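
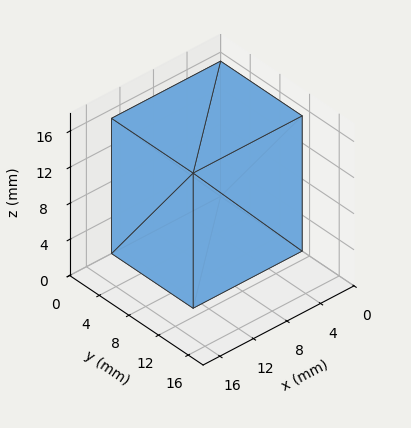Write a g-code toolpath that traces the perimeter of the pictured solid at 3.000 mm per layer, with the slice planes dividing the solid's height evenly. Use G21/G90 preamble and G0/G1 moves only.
Reading the render: the shape is a rectangular box, roughly 13 × 11 mm footprint and 15 mm tall (dimensions read to the nearest mm from the axis ticks). For the g-code, the solid's height is divided into equal slices at the stated Δz and each level perimeter traced with G1 moves after a G0 lift.

; perimeter-only toolpath
G21 ; units = mm
G90 ; absolute positioning
G28 ; home
; layer 1
G0 Z3.000
G0 X0.000 Y0.000
G1 X13.000 Y0.000
G1 X13.000 Y11.000
G1 X0.000 Y11.000
G1 X0.000 Y0.000
; layer 2
G0 Z6.000
G0 X0.000 Y0.000
G1 X13.000 Y0.000
G1 X13.000 Y11.000
G1 X0.000 Y11.000
G1 X0.000 Y0.000
; layer 3
G0 Z9.000
G0 X0.000 Y0.000
G1 X13.000 Y0.000
G1 X13.000 Y11.000
G1 X0.000 Y11.000
G1 X0.000 Y0.000
; layer 4
G0 Z12.000
G0 X0.000 Y0.000
G1 X13.000 Y0.000
G1 X13.000 Y11.000
G1 X0.000 Y11.000
G1 X0.000 Y0.000
; layer 5
G0 Z15.000
G0 X0.000 Y0.000
G1 X13.000 Y0.000
G1 X13.000 Y11.000
G1 X0.000 Y11.000
G1 X0.000 Y0.000
M2 ; end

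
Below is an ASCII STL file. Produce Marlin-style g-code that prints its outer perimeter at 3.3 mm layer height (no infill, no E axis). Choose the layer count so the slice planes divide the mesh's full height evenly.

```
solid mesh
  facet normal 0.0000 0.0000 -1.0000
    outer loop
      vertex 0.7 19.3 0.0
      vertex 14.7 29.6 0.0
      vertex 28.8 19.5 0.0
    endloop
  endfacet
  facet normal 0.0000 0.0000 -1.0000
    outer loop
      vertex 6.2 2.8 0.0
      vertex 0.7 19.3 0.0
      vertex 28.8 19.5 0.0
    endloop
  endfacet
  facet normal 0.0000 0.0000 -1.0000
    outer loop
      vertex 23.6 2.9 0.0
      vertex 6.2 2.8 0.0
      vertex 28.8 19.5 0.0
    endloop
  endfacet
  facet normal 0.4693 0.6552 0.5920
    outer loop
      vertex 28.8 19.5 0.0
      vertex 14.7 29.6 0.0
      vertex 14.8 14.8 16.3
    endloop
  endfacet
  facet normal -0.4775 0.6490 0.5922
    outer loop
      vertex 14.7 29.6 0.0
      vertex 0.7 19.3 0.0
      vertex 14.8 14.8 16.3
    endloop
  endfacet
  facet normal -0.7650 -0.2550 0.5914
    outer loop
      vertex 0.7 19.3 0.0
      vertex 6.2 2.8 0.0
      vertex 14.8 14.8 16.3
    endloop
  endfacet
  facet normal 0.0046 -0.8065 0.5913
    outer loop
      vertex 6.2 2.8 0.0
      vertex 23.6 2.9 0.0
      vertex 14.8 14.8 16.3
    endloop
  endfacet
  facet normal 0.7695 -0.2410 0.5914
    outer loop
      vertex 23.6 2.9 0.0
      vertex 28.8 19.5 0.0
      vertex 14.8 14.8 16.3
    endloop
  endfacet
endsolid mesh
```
; perimeter-only toolpath
G21 ; units = mm
G90 ; absolute positioning
G28 ; home
; layer 1
G0 Z3.3
G0 X26.0 Y18.6
G1 X14.7 Y26.6
G1 X3.5 Y18.4
G1 X7.9 Y5.2
G1 X21.8 Y5.3
G1 X26.0 Y18.6
; layer 2
G0 Z6.5
G0 X23.2 Y17.6
G1 X14.7 Y23.7
G1 X6.3 Y17.5
G1 X9.6 Y7.6
G1 X20.1 Y7.7
G1 X23.2 Y17.6
; layer 3
G0 Z9.8
G0 X20.4 Y16.7
G1 X14.8 Y20.7
G1 X9.2 Y16.6
G1 X11.4 Y10.0
G1 X18.3 Y10.0
G1 X20.4 Y16.7
; layer 4
G0 Z13.0
G0 X17.6 Y15.7
G1 X14.8 Y17.8
G1 X12.0 Y15.7
G1 X13.1 Y12.4
G1 X16.6 Y12.4
G1 X17.6 Y15.7
M2 ; end

The solid is a regular 5-sided pyramid, base circumscribed radius ≈ 14.8 mm, apex at z ≈ 16.3 mm. Slicing at Δz = 3.3 mm — 5 equal slices spanning the solid's height, so layer i sits at z = i·h/5 — gives 4 non-empty perimeters. Each is a 5-segment closed polygon; G0 lifts to the layer z and rapids to the start vertex, then G1 traces the edges. The cross-section shrinks linearly with z (the slice at the apex is degenerate and omitted).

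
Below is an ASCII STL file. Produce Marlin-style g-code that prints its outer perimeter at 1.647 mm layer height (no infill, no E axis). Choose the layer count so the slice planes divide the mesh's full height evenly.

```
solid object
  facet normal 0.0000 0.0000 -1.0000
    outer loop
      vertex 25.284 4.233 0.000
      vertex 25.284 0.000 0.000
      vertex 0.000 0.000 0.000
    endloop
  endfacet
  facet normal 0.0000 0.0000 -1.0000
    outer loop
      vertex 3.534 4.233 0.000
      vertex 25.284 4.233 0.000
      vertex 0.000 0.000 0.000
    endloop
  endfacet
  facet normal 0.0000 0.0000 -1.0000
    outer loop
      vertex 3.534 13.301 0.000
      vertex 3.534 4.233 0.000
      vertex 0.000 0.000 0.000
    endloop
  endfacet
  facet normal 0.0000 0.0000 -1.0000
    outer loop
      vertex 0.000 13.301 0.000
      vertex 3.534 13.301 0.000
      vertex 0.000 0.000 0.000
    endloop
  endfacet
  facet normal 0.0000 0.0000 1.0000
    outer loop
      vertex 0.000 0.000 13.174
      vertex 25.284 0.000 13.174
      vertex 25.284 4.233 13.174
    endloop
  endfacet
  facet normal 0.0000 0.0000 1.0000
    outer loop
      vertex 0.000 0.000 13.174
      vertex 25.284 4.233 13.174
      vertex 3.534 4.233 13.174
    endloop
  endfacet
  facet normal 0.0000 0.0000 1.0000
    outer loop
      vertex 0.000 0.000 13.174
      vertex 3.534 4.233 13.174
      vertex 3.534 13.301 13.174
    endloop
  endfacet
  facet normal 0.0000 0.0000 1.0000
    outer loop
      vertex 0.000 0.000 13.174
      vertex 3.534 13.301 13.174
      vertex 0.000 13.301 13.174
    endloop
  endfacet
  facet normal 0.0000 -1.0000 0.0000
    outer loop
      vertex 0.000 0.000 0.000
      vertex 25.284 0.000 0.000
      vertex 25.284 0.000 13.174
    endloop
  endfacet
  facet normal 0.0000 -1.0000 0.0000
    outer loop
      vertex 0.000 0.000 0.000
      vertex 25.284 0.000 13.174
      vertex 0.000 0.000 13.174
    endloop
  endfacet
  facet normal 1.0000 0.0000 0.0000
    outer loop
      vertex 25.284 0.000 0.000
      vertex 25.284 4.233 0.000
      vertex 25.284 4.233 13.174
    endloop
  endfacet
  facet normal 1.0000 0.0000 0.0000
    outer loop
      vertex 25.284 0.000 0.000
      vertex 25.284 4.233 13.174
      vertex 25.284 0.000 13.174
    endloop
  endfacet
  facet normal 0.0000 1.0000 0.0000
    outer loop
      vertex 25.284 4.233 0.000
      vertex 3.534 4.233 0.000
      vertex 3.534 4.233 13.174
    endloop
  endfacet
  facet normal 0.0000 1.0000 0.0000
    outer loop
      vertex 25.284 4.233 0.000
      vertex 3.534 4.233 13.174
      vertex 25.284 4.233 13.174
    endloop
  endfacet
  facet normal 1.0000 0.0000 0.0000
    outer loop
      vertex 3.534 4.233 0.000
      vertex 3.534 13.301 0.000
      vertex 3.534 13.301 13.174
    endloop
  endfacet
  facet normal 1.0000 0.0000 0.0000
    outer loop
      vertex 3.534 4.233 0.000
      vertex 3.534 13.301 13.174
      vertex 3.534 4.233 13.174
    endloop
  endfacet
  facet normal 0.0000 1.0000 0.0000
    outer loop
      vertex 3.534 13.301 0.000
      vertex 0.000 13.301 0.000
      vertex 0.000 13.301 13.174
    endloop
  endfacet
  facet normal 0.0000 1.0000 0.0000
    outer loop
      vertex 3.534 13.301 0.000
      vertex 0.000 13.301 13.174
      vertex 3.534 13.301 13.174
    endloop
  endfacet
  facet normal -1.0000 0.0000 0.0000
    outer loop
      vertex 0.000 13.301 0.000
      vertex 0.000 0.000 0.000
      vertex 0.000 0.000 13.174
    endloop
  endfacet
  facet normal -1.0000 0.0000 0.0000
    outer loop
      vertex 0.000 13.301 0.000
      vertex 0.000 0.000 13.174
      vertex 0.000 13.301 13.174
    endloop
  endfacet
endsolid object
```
; perimeter-only toolpath
G21 ; units = mm
G90 ; absolute positioning
G28 ; home
; layer 1
G0 Z1.647
G0 X0.000 Y0.000
G1 X25.284 Y0.000
G1 X25.284 Y4.233
G1 X3.534 Y4.233
G1 X3.534 Y13.301
G1 X0.000 Y13.301
G1 X0.000 Y0.000
; layer 2
G0 Z3.293
G0 X0.000 Y0.000
G1 X25.284 Y0.000
G1 X25.284 Y4.233
G1 X3.534 Y4.233
G1 X3.534 Y13.301
G1 X0.000 Y13.301
G1 X0.000 Y0.000
; layer 3
G0 Z4.940
G0 X0.000 Y0.000
G1 X25.284 Y0.000
G1 X25.284 Y4.233
G1 X3.534 Y4.233
G1 X3.534 Y13.301
G1 X0.000 Y13.301
G1 X0.000 Y0.000
; layer 4
G0 Z6.587
G0 X0.000 Y0.000
G1 X25.284 Y0.000
G1 X25.284 Y4.233
G1 X3.534 Y4.233
G1 X3.534 Y13.301
G1 X0.000 Y13.301
G1 X0.000 Y0.000
; layer 5
G0 Z8.234
G0 X0.000 Y0.000
G1 X25.284 Y0.000
G1 X25.284 Y4.233
G1 X3.534 Y4.233
G1 X3.534 Y13.301
G1 X0.000 Y13.301
G1 X0.000 Y0.000
; layer 6
G0 Z9.880
G0 X0.000 Y0.000
G1 X25.284 Y0.000
G1 X25.284 Y4.233
G1 X3.534 Y4.233
G1 X3.534 Y13.301
G1 X0.000 Y13.301
G1 X0.000 Y0.000
; layer 7
G0 Z11.527
G0 X0.000 Y0.000
G1 X25.284 Y0.000
G1 X25.284 Y4.233
G1 X3.534 Y4.233
G1 X3.534 Y13.301
G1 X0.000 Y13.301
G1 X0.000 Y0.000
; layer 8
G0 Z13.174
G0 X0.000 Y0.000
G1 X25.284 Y0.000
G1 X25.284 Y4.233
G1 X3.534 Y4.233
G1 X3.534 Y13.301
G1 X0.000 Y13.301
G1 X0.000 Y0.000
M2 ; end

The solid is an L-shaped prism: outer 25.3 × 13.3 mm, arm thicknesses ≈ 4.23 mm (horizontal) and 3.53 mm (vertical), extruded 13.2 mm in z. Slicing at Δz = 1.647 mm — 8 equal slices spanning the solid's height, so layer i sits at z = i·h/8 — gives 8 non-empty perimeters. Each is a 6-segment closed polygon; G0 lifts to the layer z and rapids to the start vertex, then G1 traces the edges.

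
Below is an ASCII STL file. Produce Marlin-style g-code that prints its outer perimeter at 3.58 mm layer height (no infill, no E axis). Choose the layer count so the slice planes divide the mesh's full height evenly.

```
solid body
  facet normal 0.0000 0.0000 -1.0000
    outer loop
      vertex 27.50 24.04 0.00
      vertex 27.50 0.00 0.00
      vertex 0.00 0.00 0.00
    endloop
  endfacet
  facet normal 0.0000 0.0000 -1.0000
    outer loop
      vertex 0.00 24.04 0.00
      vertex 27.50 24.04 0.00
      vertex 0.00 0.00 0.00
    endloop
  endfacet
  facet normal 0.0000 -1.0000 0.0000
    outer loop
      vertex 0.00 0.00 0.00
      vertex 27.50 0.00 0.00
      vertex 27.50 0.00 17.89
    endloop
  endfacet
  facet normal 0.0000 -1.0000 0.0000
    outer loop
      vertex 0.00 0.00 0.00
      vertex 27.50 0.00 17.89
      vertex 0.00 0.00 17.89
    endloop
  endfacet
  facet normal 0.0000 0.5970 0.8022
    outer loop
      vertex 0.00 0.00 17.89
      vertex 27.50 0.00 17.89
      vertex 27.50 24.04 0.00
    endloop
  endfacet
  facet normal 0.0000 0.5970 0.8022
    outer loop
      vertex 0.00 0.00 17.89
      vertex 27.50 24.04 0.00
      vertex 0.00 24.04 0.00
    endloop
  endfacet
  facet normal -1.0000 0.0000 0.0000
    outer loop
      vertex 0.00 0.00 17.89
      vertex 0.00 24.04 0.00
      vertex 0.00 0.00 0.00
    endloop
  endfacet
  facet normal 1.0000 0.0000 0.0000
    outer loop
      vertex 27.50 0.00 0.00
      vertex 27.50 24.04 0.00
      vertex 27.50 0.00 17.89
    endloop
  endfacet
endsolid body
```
; perimeter-only toolpath
G21 ; units = mm
G90 ; absolute positioning
G28 ; home
; layer 1
G0 Z3.58
G0 X0.00 Y0.00
G1 X27.50 Y0.00
G1 X27.50 Y19.23
G1 X0.00 Y19.23
G1 X0.00 Y0.00
; layer 2
G0 Z7.16
G0 X0.00 Y0.00
G1 X27.50 Y0.00
G1 X27.50 Y14.42
G1 X0.00 Y14.42
G1 X0.00 Y0.00
; layer 3
G0 Z10.73
G0 X0.00 Y0.00
G1 X27.50 Y0.00
G1 X27.50 Y9.62
G1 X0.00 Y9.62
G1 X0.00 Y0.00
; layer 4
G0 Z14.31
G0 X0.00 Y0.00
G1 X27.50 Y0.00
G1 X27.50 Y4.81
G1 X0.00 Y4.81
G1 X0.00 Y0.00
M2 ; end

The solid is a wedge (ramp): 27.5 × 24 mm base, rising to 17.9 mm along the y=0 edge and sloping linearly to z=0 at y=24. Slicing at Δz = 3.58 mm — 5 equal slices spanning the solid's height, so layer i sits at z = i·h/5 — gives 4 non-empty perimeters. Each is a 4-segment closed polygon; G0 lifts to the layer z and rapids to the start vertex, then G1 traces the edges. The cross-section shrinks linearly with z (the slice at the apex is degenerate and omitted).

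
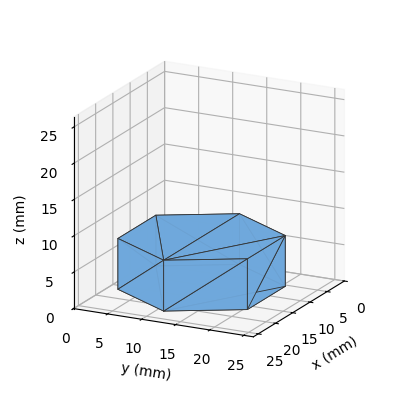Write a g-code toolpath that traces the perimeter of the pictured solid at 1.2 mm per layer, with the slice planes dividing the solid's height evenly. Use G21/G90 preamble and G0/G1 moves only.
Reading the render: the shape is a regular 6-sided prism (a cylinder approximated with 6 flat sides), circumscribed radius ≈ 11 mm, height ≈ 7 mm (dimensions read to the nearest mm from the axis ticks). For the g-code, the solid's height is divided into equal slices at the stated Δz and each level perimeter traced with G1 moves after a G0 lift.

; perimeter-only toolpath
G21 ; units = mm
G90 ; absolute positioning
G28 ; home
; layer 1
G0 Z1.2
G0 X22.0 Y11.0
G1 X16.5 Y20.5
G1 X5.5 Y20.5
G1 X0.0 Y11.0
G1 X5.5 Y1.5
G1 X16.5 Y1.5
G1 X22.0 Y11.0
; layer 2
G0 Z2.3
G0 X22.0 Y11.0
G1 X16.5 Y20.5
G1 X5.5 Y20.5
G1 X0.0 Y11.0
G1 X5.5 Y1.5
G1 X16.5 Y1.5
G1 X22.0 Y11.0
; layer 3
G0 Z3.5
G0 X22.0 Y11.0
G1 X16.5 Y20.5
G1 X5.5 Y20.5
G1 X0.0 Y11.0
G1 X5.5 Y1.5
G1 X16.5 Y1.5
G1 X22.0 Y11.0
; layer 4
G0 Z4.7
G0 X22.0 Y11.0
G1 X16.5 Y20.5
G1 X5.5 Y20.5
G1 X0.0 Y11.0
G1 X5.5 Y1.5
G1 X16.5 Y1.5
G1 X22.0 Y11.0
; layer 5
G0 Z5.8
G0 X22.0 Y11.0
G1 X16.5 Y20.5
G1 X5.5 Y20.5
G1 X0.0 Y11.0
G1 X5.5 Y1.5
G1 X16.5 Y1.5
G1 X22.0 Y11.0
; layer 6
G0 Z7.0
G0 X22.0 Y11.0
G1 X16.5 Y20.5
G1 X5.5 Y20.5
G1 X0.0 Y11.0
G1 X5.5 Y1.5
G1 X16.5 Y1.5
G1 X22.0 Y11.0
M2 ; end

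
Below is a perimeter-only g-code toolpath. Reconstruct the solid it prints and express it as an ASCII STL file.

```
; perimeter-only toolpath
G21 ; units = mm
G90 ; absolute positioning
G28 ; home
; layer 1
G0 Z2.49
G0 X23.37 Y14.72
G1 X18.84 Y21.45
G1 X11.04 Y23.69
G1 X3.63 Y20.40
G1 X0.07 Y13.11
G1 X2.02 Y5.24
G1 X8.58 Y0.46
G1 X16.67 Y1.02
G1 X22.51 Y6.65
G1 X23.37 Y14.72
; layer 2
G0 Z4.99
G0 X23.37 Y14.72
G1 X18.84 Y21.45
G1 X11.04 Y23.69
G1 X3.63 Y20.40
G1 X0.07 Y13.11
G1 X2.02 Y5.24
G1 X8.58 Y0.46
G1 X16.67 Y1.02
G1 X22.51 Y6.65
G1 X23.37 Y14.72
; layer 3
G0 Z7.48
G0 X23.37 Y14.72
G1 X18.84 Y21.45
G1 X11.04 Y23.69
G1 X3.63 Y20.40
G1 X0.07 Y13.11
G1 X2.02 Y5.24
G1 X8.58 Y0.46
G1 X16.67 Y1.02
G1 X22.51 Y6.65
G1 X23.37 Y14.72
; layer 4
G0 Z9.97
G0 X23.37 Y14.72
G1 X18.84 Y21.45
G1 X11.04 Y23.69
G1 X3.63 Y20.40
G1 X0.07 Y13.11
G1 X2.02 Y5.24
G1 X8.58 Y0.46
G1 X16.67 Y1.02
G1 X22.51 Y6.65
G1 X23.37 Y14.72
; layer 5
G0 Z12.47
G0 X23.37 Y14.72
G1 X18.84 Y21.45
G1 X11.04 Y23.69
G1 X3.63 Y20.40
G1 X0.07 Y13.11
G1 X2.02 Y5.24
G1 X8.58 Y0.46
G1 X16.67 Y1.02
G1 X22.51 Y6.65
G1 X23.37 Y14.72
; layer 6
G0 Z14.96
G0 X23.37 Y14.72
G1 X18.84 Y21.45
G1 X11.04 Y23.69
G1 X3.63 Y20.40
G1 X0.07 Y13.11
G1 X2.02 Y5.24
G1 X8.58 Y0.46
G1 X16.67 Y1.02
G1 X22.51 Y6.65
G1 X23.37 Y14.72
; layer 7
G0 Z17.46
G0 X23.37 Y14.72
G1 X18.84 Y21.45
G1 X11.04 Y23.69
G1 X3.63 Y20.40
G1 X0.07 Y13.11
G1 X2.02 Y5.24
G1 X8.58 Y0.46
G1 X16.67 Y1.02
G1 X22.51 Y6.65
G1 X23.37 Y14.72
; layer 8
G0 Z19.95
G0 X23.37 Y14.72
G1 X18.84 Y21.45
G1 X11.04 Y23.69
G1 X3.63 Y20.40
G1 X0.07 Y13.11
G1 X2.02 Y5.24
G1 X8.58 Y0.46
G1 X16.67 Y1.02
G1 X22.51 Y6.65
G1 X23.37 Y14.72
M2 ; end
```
solid part
  facet normal 0.0000 0.0000 -1.0000
    outer loop
      vertex 11.04 23.69 0.00
      vertex 18.84 21.45 0.00
      vertex 23.37 14.72 0.00
    endloop
  endfacet
  facet normal 0.0000 0.0000 -1.0000
    outer loop
      vertex 3.63 20.40 0.00
      vertex 11.04 23.69 0.00
      vertex 23.37 14.72 0.00
    endloop
  endfacet
  facet normal 0.0000 0.0000 -1.0000
    outer loop
      vertex 0.07 13.11 0.00
      vertex 3.63 20.40 0.00
      vertex 23.37 14.72 0.00
    endloop
  endfacet
  facet normal 0.0000 0.0000 -1.0000
    outer loop
      vertex 2.02 5.24 0.00
      vertex 0.07 13.11 0.00
      vertex 23.37 14.72 0.00
    endloop
  endfacet
  facet normal 0.0000 0.0000 -1.0000
    outer loop
      vertex 8.58 0.46 0.00
      vertex 2.02 5.24 0.00
      vertex 23.37 14.72 0.00
    endloop
  endfacet
  facet normal 0.0000 0.0000 -1.0000
    outer loop
      vertex 16.67 1.02 0.00
      vertex 8.58 0.46 0.00
      vertex 23.37 14.72 0.00
    endloop
  endfacet
  facet normal 0.0000 0.0000 -1.0000
    outer loop
      vertex 22.51 6.65 0.00
      vertex 16.67 1.02 0.00
      vertex 23.37 14.72 0.00
    endloop
  endfacet
  facet normal 0.0000 0.0000 1.0000
    outer loop
      vertex 23.37 14.72 19.95
      vertex 18.84 21.45 19.95
      vertex 11.04 23.69 19.95
    endloop
  endfacet
  facet normal 0.0000 0.0000 1.0000
    outer loop
      vertex 23.37 14.72 19.95
      vertex 11.04 23.69 19.95
      vertex 3.63 20.40 19.95
    endloop
  endfacet
  facet normal 0.0000 0.0000 1.0000
    outer loop
      vertex 23.37 14.72 19.95
      vertex 3.63 20.40 19.95
      vertex 0.07 13.11 19.95
    endloop
  endfacet
  facet normal 0.0000 0.0000 1.0000
    outer loop
      vertex 23.37 14.72 19.95
      vertex 0.07 13.11 19.95
      vertex 2.02 5.24 19.95
    endloop
  endfacet
  facet normal 0.0000 0.0000 1.0000
    outer loop
      vertex 23.37 14.72 19.95
      vertex 2.02 5.24 19.95
      vertex 8.58 0.46 19.95
    endloop
  endfacet
  facet normal 0.0000 0.0000 1.0000
    outer loop
      vertex 23.37 14.72 19.95
      vertex 8.58 0.46 19.95
      vertex 16.67 1.02 19.95
    endloop
  endfacet
  facet normal 0.0000 0.0000 1.0000
    outer loop
      vertex 23.37 14.72 19.95
      vertex 16.67 1.02 19.95
      vertex 22.51 6.65 19.95
    endloop
  endfacet
  facet normal 0.8296 0.5584 0.0000
    outer loop
      vertex 23.37 14.72 0.00
      vertex 18.84 21.45 0.00
      vertex 18.84 21.45 19.95
    endloop
  endfacet
  facet normal 0.8296 0.5584 0.0000
    outer loop
      vertex 23.37 14.72 0.00
      vertex 18.84 21.45 19.95
      vertex 23.37 14.72 19.95
    endloop
  endfacet
  facet normal 0.2760 0.9612 0.0000
    outer loop
      vertex 18.84 21.45 0.00
      vertex 11.04 23.69 0.00
      vertex 11.04 23.69 19.95
    endloop
  endfacet
  facet normal 0.2760 0.9612 0.0000
    outer loop
      vertex 18.84 21.45 0.00
      vertex 11.04 23.69 19.95
      vertex 18.84 21.45 19.95
    endloop
  endfacet
  facet normal -0.4058 0.9140 0.0000
    outer loop
      vertex 11.04 23.69 0.00
      vertex 3.63 20.40 0.00
      vertex 3.63 20.40 19.95
    endloop
  endfacet
  facet normal -0.4058 0.9140 0.0000
    outer loop
      vertex 11.04 23.69 0.00
      vertex 3.63 20.40 19.95
      vertex 11.04 23.69 19.95
    endloop
  endfacet
  facet normal -0.8986 0.4388 0.0000
    outer loop
      vertex 3.63 20.40 0.00
      vertex 0.07 13.11 0.00
      vertex 0.07 13.11 19.95
    endloop
  endfacet
  facet normal -0.8986 0.4388 0.0000
    outer loop
      vertex 3.63 20.40 0.00
      vertex 0.07 13.11 19.95
      vertex 3.63 20.40 19.95
    endloop
  endfacet
  facet normal -0.9706 -0.2405 0.0000
    outer loop
      vertex 0.07 13.11 0.00
      vertex 2.02 5.24 0.00
      vertex 2.02 5.24 19.95
    endloop
  endfacet
  facet normal -0.9706 -0.2405 0.0000
    outer loop
      vertex 0.07 13.11 0.00
      vertex 2.02 5.24 19.95
      vertex 0.07 13.11 19.95
    endloop
  endfacet
  facet normal -0.5889 -0.8082 0.0000
    outer loop
      vertex 2.02 5.24 0.00
      vertex 8.58 0.46 0.00
      vertex 8.58 0.46 19.95
    endloop
  endfacet
  facet normal -0.5889 -0.8082 0.0000
    outer loop
      vertex 2.02 5.24 0.00
      vertex 8.58 0.46 19.95
      vertex 2.02 5.24 19.95
    endloop
  endfacet
  facet normal 0.0691 -0.9976 0.0000
    outer loop
      vertex 8.58 0.46 0.00
      vertex 16.67 1.02 0.00
      vertex 16.67 1.02 19.95
    endloop
  endfacet
  facet normal 0.0691 -0.9976 0.0000
    outer loop
      vertex 8.58 0.46 0.00
      vertex 16.67 1.02 19.95
      vertex 8.58 0.46 19.95
    endloop
  endfacet
  facet normal 0.6940 -0.7199 0.0000
    outer loop
      vertex 16.67 1.02 0.00
      vertex 22.51 6.65 0.00
      vertex 22.51 6.65 19.95
    endloop
  endfacet
  facet normal 0.6940 -0.7199 0.0000
    outer loop
      vertex 16.67 1.02 0.00
      vertex 22.51 6.65 19.95
      vertex 16.67 1.02 19.95
    endloop
  endfacet
  facet normal 0.9944 -0.1060 0.0000
    outer loop
      vertex 22.51 6.65 0.00
      vertex 23.37 14.72 0.00
      vertex 23.37 14.72 19.95
    endloop
  endfacet
  facet normal 0.9944 -0.1060 0.0000
    outer loop
      vertex 22.51 6.65 0.00
      vertex 23.37 14.72 19.95
      vertex 22.51 6.65 19.95
    endloop
  endfacet
endsolid part

The G0 Z moves step by Δz≈2.49 mm. Every layer's G1 loop is the same polygon, so the solid is a straight extrusion of it from z=0 to z≈19.9. Closing with flat bottom and top caps and triangulating gives 32 facets — a regular 9-sided prism (a cylinder approximated with 9 flat sides), circumscribed radius ≈ 11.9 mm, height ≈ 19.9 mm.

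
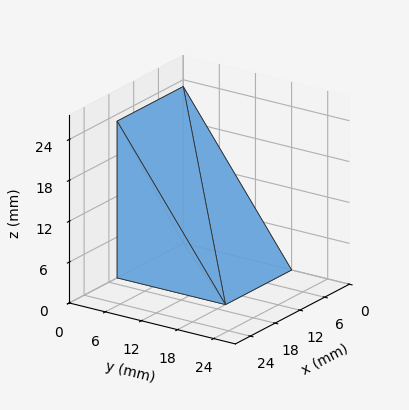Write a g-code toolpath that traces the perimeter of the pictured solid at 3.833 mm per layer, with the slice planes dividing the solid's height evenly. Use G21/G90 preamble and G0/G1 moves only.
Reading the render: the shape is a wedge (ramp): 16 × 18 mm base, rising to 23 mm along the y=0 edge and sloping linearly to z=0 at y=18 (dimensions read to the nearest mm from the axis ticks). For the g-code, the solid's height is divided into equal slices at the stated Δz and each level perimeter traced with G1 moves after a G0 lift.

; perimeter-only toolpath
G21 ; units = mm
G90 ; absolute positioning
G28 ; home
; layer 1
G0 Z3.833
G0 X0.000 Y0.000
G1 X16.000 Y0.000
G1 X16.000 Y15.000
G1 X0.000 Y15.000
G1 X0.000 Y0.000
; layer 2
G0 Z7.667
G0 X0.000 Y0.000
G1 X16.000 Y0.000
G1 X16.000 Y12.000
G1 X0.000 Y12.000
G1 X0.000 Y0.000
; layer 3
G0 Z11.500
G0 X0.000 Y0.000
G1 X16.000 Y0.000
G1 X16.000 Y9.000
G1 X0.000 Y9.000
G1 X0.000 Y0.000
; layer 4
G0 Z15.333
G0 X0.000 Y0.000
G1 X16.000 Y0.000
G1 X16.000 Y6.000
G1 X0.000 Y6.000
G1 X0.000 Y0.000
; layer 5
G0 Z19.167
G0 X0.000 Y0.000
G1 X16.000 Y0.000
G1 X16.000 Y3.000
G1 X0.000 Y3.000
G1 X0.000 Y0.000
M2 ; end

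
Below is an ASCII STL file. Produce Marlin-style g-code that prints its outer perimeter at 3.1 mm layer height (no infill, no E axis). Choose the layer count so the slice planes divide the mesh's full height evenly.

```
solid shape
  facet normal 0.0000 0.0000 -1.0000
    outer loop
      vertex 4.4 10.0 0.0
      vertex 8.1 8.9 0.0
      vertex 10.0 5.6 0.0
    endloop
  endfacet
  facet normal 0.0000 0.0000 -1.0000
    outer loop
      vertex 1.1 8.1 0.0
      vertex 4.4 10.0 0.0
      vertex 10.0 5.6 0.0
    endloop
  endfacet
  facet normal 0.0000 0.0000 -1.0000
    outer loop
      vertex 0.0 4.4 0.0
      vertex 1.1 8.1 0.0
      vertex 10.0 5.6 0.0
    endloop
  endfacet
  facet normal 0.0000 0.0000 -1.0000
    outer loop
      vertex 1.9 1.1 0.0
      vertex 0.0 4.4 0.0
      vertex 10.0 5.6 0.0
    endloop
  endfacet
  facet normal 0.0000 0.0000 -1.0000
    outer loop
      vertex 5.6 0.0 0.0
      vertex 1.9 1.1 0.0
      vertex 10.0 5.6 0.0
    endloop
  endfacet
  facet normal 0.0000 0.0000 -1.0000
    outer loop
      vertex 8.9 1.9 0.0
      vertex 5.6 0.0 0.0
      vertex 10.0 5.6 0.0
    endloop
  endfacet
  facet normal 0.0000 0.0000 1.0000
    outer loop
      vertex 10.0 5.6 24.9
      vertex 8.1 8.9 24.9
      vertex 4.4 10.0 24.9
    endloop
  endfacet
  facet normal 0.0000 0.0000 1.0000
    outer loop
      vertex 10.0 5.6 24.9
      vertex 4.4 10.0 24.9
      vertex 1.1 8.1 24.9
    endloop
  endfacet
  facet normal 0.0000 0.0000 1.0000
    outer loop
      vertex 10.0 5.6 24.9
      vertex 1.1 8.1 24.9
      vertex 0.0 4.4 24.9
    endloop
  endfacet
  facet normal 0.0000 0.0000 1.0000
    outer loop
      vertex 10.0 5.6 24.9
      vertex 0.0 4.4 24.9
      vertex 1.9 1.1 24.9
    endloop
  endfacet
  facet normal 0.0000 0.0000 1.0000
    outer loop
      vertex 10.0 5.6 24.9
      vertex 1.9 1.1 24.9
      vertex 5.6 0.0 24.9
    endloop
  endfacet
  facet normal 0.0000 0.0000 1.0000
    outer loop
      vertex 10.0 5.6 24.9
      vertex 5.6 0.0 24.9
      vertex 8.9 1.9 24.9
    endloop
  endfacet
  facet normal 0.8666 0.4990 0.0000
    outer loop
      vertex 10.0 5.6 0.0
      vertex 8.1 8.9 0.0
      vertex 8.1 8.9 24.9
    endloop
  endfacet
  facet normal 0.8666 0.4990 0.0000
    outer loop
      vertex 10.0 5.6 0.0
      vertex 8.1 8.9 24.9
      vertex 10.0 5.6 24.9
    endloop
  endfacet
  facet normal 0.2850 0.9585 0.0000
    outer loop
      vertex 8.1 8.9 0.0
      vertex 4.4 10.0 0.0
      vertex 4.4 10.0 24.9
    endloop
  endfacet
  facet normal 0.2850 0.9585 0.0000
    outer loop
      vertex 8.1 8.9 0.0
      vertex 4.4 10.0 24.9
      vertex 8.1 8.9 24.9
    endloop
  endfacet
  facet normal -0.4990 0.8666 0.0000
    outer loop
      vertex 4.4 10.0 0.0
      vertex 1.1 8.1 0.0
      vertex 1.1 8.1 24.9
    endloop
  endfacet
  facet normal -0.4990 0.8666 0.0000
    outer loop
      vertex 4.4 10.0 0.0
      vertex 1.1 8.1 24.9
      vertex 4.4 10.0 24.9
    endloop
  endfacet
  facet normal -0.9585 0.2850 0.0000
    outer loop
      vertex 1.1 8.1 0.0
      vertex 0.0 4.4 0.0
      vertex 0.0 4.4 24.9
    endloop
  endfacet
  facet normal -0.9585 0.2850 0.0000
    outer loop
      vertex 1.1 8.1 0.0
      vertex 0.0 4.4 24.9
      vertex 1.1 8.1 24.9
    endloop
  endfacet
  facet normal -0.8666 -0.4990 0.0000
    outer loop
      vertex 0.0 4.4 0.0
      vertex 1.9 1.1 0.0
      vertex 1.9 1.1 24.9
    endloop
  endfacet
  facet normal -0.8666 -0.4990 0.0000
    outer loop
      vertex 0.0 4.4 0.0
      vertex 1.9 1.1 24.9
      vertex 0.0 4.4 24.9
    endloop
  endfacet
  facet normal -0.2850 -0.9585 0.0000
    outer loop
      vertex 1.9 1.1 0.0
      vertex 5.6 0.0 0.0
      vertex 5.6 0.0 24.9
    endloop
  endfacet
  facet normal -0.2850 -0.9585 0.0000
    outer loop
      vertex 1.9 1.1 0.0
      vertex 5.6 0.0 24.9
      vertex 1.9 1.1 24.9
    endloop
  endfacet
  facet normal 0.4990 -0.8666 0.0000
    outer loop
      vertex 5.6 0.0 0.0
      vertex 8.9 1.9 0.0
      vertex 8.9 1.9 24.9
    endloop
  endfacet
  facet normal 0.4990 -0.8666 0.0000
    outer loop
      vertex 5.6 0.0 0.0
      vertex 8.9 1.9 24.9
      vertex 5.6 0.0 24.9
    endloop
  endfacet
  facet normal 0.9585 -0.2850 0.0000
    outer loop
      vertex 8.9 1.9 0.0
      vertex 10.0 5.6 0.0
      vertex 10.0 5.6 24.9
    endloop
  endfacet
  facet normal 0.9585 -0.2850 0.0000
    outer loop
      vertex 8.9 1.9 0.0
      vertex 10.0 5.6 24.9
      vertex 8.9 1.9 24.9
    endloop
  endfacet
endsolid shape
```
; perimeter-only toolpath
G21 ; units = mm
G90 ; absolute positioning
G28 ; home
; layer 1
G0 Z3.1
G0 X10.0 Y5.6
G1 X8.1 Y8.9
G1 X4.4 Y10.0
G1 X1.1 Y8.1
G1 X0.0 Y4.4
G1 X1.9 Y1.1
G1 X5.6 Y0.0
G1 X8.9 Y1.9
G1 X10.0 Y5.6
; layer 2
G0 Z6.2
G0 X10.0 Y5.6
G1 X8.1 Y8.9
G1 X4.4 Y10.0
G1 X1.1 Y8.1
G1 X0.0 Y4.4
G1 X1.9 Y1.1
G1 X5.6 Y0.0
G1 X8.9 Y1.9
G1 X10.0 Y5.6
; layer 3
G0 Z9.3
G0 X10.0 Y5.6
G1 X8.1 Y8.9
G1 X4.4 Y10.0
G1 X1.1 Y8.1
G1 X0.0 Y4.4
G1 X1.9 Y1.1
G1 X5.6 Y0.0
G1 X8.9 Y1.9
G1 X10.0 Y5.6
; layer 4
G0 Z12.4
G0 X10.0 Y5.6
G1 X8.1 Y8.9
G1 X4.4 Y10.0
G1 X1.1 Y8.1
G1 X0.0 Y4.4
G1 X1.9 Y1.1
G1 X5.6 Y0.0
G1 X8.9 Y1.9
G1 X10.0 Y5.6
; layer 5
G0 Z15.6
G0 X10.0 Y5.6
G1 X8.1 Y8.9
G1 X4.4 Y10.0
G1 X1.1 Y8.1
G1 X0.0 Y4.4
G1 X1.9 Y1.1
G1 X5.6 Y0.0
G1 X8.9 Y1.9
G1 X10.0 Y5.6
; layer 6
G0 Z18.7
G0 X10.0 Y5.6
G1 X8.1 Y8.9
G1 X4.4 Y10.0
G1 X1.1 Y8.1
G1 X0.0 Y4.4
G1 X1.9 Y1.1
G1 X5.6 Y0.0
G1 X8.9 Y1.9
G1 X10.0 Y5.6
; layer 7
G0 Z21.8
G0 X10.0 Y5.6
G1 X8.1 Y8.9
G1 X4.4 Y10.0
G1 X1.1 Y8.1
G1 X0.0 Y4.4
G1 X1.9 Y1.1
G1 X5.6 Y0.0
G1 X8.9 Y1.9
G1 X10.0 Y5.6
; layer 8
G0 Z24.9
G0 X10.0 Y5.6
G1 X8.1 Y8.9
G1 X4.4 Y10.0
G1 X1.1 Y8.1
G1 X0.0 Y4.4
G1 X1.9 Y1.1
G1 X5.6 Y0.0
G1 X8.9 Y1.9
G1 X10.0 Y5.6
M2 ; end

The solid is a regular 8-sided prism (a cylinder approximated with 8 flat sides), circumscribed radius ≈ 5 mm, height ≈ 24.9 mm. Slicing at Δz = 3.1 mm — 8 equal slices spanning the solid's height, so layer i sits at z = i·h/8 — gives 8 non-empty perimeters. Each is a 8-segment closed polygon; G0 lifts to the layer z and rapids to the start vertex, then G1 traces the edges.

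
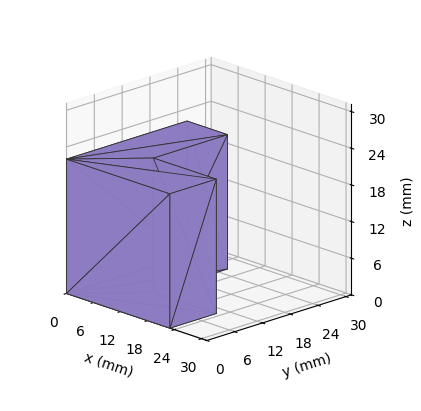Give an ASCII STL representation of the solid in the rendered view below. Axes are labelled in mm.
Reading the render: the shape is an L-shaped prism: outer 23 × 26 mm, arm thicknesses ≈ 10 mm (horizontal) and 9 mm (vertical), extruded 22 mm in z (dimensions read to the nearest mm from the axis ticks). For the STL, each face is triangulated and given an outward normal.

solid part
  facet normal 0.0000 0.0000 -1.0000
    outer loop
      vertex 23.00 10.00 0.00
      vertex 23.00 0.00 0.00
      vertex 0.00 0.00 0.00
    endloop
  endfacet
  facet normal 0.0000 0.0000 -1.0000
    outer loop
      vertex 9.00 10.00 0.00
      vertex 23.00 10.00 0.00
      vertex 0.00 0.00 0.00
    endloop
  endfacet
  facet normal 0.0000 0.0000 -1.0000
    outer loop
      vertex 9.00 26.00 0.00
      vertex 9.00 10.00 0.00
      vertex 0.00 0.00 0.00
    endloop
  endfacet
  facet normal 0.0000 0.0000 -1.0000
    outer loop
      vertex 0.00 26.00 0.00
      vertex 9.00 26.00 0.00
      vertex 0.00 0.00 0.00
    endloop
  endfacet
  facet normal 0.0000 0.0000 1.0000
    outer loop
      vertex 0.00 0.00 22.00
      vertex 23.00 0.00 22.00
      vertex 23.00 10.00 22.00
    endloop
  endfacet
  facet normal 0.0000 0.0000 1.0000
    outer loop
      vertex 0.00 0.00 22.00
      vertex 23.00 10.00 22.00
      vertex 9.00 10.00 22.00
    endloop
  endfacet
  facet normal 0.0000 0.0000 1.0000
    outer loop
      vertex 0.00 0.00 22.00
      vertex 9.00 10.00 22.00
      vertex 9.00 26.00 22.00
    endloop
  endfacet
  facet normal 0.0000 0.0000 1.0000
    outer loop
      vertex 0.00 0.00 22.00
      vertex 9.00 26.00 22.00
      vertex 0.00 26.00 22.00
    endloop
  endfacet
  facet normal 0.0000 -1.0000 0.0000
    outer loop
      vertex 0.00 0.00 0.00
      vertex 23.00 0.00 0.00
      vertex 23.00 0.00 22.00
    endloop
  endfacet
  facet normal 0.0000 -1.0000 0.0000
    outer loop
      vertex 0.00 0.00 0.00
      vertex 23.00 0.00 22.00
      vertex 0.00 0.00 22.00
    endloop
  endfacet
  facet normal 1.0000 0.0000 0.0000
    outer loop
      vertex 23.00 0.00 0.00
      vertex 23.00 10.00 0.00
      vertex 23.00 10.00 22.00
    endloop
  endfacet
  facet normal 1.0000 0.0000 0.0000
    outer loop
      vertex 23.00 0.00 0.00
      vertex 23.00 10.00 22.00
      vertex 23.00 0.00 22.00
    endloop
  endfacet
  facet normal 0.0000 1.0000 0.0000
    outer loop
      vertex 23.00 10.00 0.00
      vertex 9.00 10.00 0.00
      vertex 9.00 10.00 22.00
    endloop
  endfacet
  facet normal 0.0000 1.0000 0.0000
    outer loop
      vertex 23.00 10.00 0.00
      vertex 9.00 10.00 22.00
      vertex 23.00 10.00 22.00
    endloop
  endfacet
  facet normal 1.0000 0.0000 0.0000
    outer loop
      vertex 9.00 10.00 0.00
      vertex 9.00 26.00 0.00
      vertex 9.00 26.00 22.00
    endloop
  endfacet
  facet normal 1.0000 0.0000 0.0000
    outer loop
      vertex 9.00 10.00 0.00
      vertex 9.00 26.00 22.00
      vertex 9.00 10.00 22.00
    endloop
  endfacet
  facet normal 0.0000 1.0000 0.0000
    outer loop
      vertex 9.00 26.00 0.00
      vertex 0.00 26.00 0.00
      vertex 0.00 26.00 22.00
    endloop
  endfacet
  facet normal 0.0000 1.0000 0.0000
    outer loop
      vertex 9.00 26.00 0.00
      vertex 0.00 26.00 22.00
      vertex 9.00 26.00 22.00
    endloop
  endfacet
  facet normal -1.0000 0.0000 0.0000
    outer loop
      vertex 0.00 26.00 0.00
      vertex 0.00 0.00 0.00
      vertex 0.00 0.00 22.00
    endloop
  endfacet
  facet normal -1.0000 0.0000 0.0000
    outer loop
      vertex 0.00 26.00 0.00
      vertex 0.00 0.00 22.00
      vertex 0.00 26.00 22.00
    endloop
  endfacet
endsolid part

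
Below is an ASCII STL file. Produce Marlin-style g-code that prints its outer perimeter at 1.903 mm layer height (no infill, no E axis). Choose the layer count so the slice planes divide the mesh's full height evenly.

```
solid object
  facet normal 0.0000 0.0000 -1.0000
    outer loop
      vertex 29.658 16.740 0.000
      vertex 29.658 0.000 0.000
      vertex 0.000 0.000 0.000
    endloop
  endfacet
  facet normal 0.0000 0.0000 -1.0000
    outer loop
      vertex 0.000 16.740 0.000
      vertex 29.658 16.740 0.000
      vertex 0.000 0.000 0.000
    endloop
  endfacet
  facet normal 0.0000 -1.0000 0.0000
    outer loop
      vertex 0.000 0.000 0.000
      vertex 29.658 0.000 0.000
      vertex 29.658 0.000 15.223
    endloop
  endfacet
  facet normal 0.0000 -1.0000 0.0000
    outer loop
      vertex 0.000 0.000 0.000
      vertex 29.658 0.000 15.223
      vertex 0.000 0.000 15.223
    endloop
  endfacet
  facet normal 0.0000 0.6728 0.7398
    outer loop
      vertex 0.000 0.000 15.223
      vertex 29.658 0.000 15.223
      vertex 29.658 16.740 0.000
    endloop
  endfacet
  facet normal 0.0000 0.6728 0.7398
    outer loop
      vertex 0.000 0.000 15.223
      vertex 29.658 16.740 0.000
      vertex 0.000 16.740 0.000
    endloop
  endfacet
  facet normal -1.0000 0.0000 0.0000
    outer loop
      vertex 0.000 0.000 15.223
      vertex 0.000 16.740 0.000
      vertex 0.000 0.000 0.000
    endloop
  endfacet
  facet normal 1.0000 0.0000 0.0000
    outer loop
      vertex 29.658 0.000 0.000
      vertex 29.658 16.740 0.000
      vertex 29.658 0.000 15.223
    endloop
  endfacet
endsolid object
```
; perimeter-only toolpath
G21 ; units = mm
G90 ; absolute positioning
G28 ; home
; layer 1
G0 Z1.903
G0 X0.000 Y0.000
G1 X29.658 Y0.000
G1 X29.658 Y14.647
G1 X0.000 Y14.647
G1 X0.000 Y0.000
; layer 2
G0 Z3.806
G0 X0.000 Y0.000
G1 X29.658 Y0.000
G1 X29.658 Y12.555
G1 X0.000 Y12.555
G1 X0.000 Y0.000
; layer 3
G0 Z5.709
G0 X0.000 Y0.000
G1 X29.658 Y0.000
G1 X29.658 Y10.462
G1 X0.000 Y10.462
G1 X0.000 Y0.000
; layer 4
G0 Z7.612
G0 X0.000 Y0.000
G1 X29.658 Y0.000
G1 X29.658 Y8.370
G1 X0.000 Y8.370
G1 X0.000 Y0.000
; layer 5
G0 Z9.514
G0 X0.000 Y0.000
G1 X29.658 Y0.000
G1 X29.658 Y6.277
G1 X0.000 Y6.277
G1 X0.000 Y0.000
; layer 6
G0 Z11.417
G0 X0.000 Y0.000
G1 X29.658 Y0.000
G1 X29.658 Y4.185
G1 X0.000 Y4.185
G1 X0.000 Y0.000
; layer 7
G0 Z13.320
G0 X0.000 Y0.000
G1 X29.658 Y0.000
G1 X29.658 Y2.092
G1 X0.000 Y2.092
G1 X0.000 Y0.000
M2 ; end

The solid is a wedge (ramp): 29.7 × 16.7 mm base, rising to 15.2 mm along the y=0 edge and sloping linearly to z=0 at y=16.7. Slicing at Δz = 1.903 mm — 8 equal slices spanning the solid's height, so layer i sits at z = i·h/8 — gives 7 non-empty perimeters. Each is a 4-segment closed polygon; G0 lifts to the layer z and rapids to the start vertex, then G1 traces the edges. The cross-section shrinks linearly with z (the slice at the apex is degenerate and omitted).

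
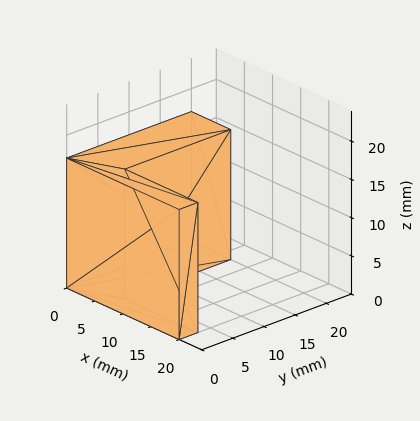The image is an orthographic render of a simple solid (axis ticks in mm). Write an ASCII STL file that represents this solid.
Reading the render: the shape is an L-shaped prism: outer 20 × 20 mm, arm thicknesses ≈ 3 mm (horizontal) and 7 mm (vertical), extruded 17 mm in z (dimensions read to the nearest mm from the axis ticks). For the STL, each face is triangulated and given an outward normal.

solid part
  facet normal 0.0000 0.0000 -1.0000
    outer loop
      vertex 20.0 3.0 0.0
      vertex 20.0 0.0 0.0
      vertex 0.0 0.0 0.0
    endloop
  endfacet
  facet normal 0.0000 0.0000 -1.0000
    outer loop
      vertex 7.0 3.0 0.0
      vertex 20.0 3.0 0.0
      vertex 0.0 0.0 0.0
    endloop
  endfacet
  facet normal 0.0000 0.0000 -1.0000
    outer loop
      vertex 7.0 20.0 0.0
      vertex 7.0 3.0 0.0
      vertex 0.0 0.0 0.0
    endloop
  endfacet
  facet normal 0.0000 0.0000 -1.0000
    outer loop
      vertex 0.0 20.0 0.0
      vertex 7.0 20.0 0.0
      vertex 0.0 0.0 0.0
    endloop
  endfacet
  facet normal 0.0000 0.0000 1.0000
    outer loop
      vertex 0.0 0.0 17.0
      vertex 20.0 0.0 17.0
      vertex 20.0 3.0 17.0
    endloop
  endfacet
  facet normal 0.0000 0.0000 1.0000
    outer loop
      vertex 0.0 0.0 17.0
      vertex 20.0 3.0 17.0
      vertex 7.0 3.0 17.0
    endloop
  endfacet
  facet normal 0.0000 0.0000 1.0000
    outer loop
      vertex 0.0 0.0 17.0
      vertex 7.0 3.0 17.0
      vertex 7.0 20.0 17.0
    endloop
  endfacet
  facet normal 0.0000 0.0000 1.0000
    outer loop
      vertex 0.0 0.0 17.0
      vertex 7.0 20.0 17.0
      vertex 0.0 20.0 17.0
    endloop
  endfacet
  facet normal 0.0000 -1.0000 0.0000
    outer loop
      vertex 0.0 0.0 0.0
      vertex 20.0 0.0 0.0
      vertex 20.0 0.0 17.0
    endloop
  endfacet
  facet normal 0.0000 -1.0000 0.0000
    outer loop
      vertex 0.0 0.0 0.0
      vertex 20.0 0.0 17.0
      vertex 0.0 0.0 17.0
    endloop
  endfacet
  facet normal 1.0000 0.0000 0.0000
    outer loop
      vertex 20.0 0.0 0.0
      vertex 20.0 3.0 0.0
      vertex 20.0 3.0 17.0
    endloop
  endfacet
  facet normal 1.0000 0.0000 0.0000
    outer loop
      vertex 20.0 0.0 0.0
      vertex 20.0 3.0 17.0
      vertex 20.0 0.0 17.0
    endloop
  endfacet
  facet normal 0.0000 1.0000 0.0000
    outer loop
      vertex 20.0 3.0 0.0
      vertex 7.0 3.0 0.0
      vertex 7.0 3.0 17.0
    endloop
  endfacet
  facet normal 0.0000 1.0000 0.0000
    outer loop
      vertex 20.0 3.0 0.0
      vertex 7.0 3.0 17.0
      vertex 20.0 3.0 17.0
    endloop
  endfacet
  facet normal 1.0000 0.0000 0.0000
    outer loop
      vertex 7.0 3.0 0.0
      vertex 7.0 20.0 0.0
      vertex 7.0 20.0 17.0
    endloop
  endfacet
  facet normal 1.0000 0.0000 0.0000
    outer loop
      vertex 7.0 3.0 0.0
      vertex 7.0 20.0 17.0
      vertex 7.0 3.0 17.0
    endloop
  endfacet
  facet normal 0.0000 1.0000 0.0000
    outer loop
      vertex 7.0 20.0 0.0
      vertex 0.0 20.0 0.0
      vertex 0.0 20.0 17.0
    endloop
  endfacet
  facet normal 0.0000 1.0000 0.0000
    outer loop
      vertex 7.0 20.0 0.0
      vertex 0.0 20.0 17.0
      vertex 7.0 20.0 17.0
    endloop
  endfacet
  facet normal -1.0000 0.0000 0.0000
    outer loop
      vertex 0.0 20.0 0.0
      vertex 0.0 0.0 0.0
      vertex 0.0 0.0 17.0
    endloop
  endfacet
  facet normal -1.0000 0.0000 0.0000
    outer loop
      vertex 0.0 20.0 0.0
      vertex 0.0 0.0 17.0
      vertex 0.0 20.0 17.0
    endloop
  endfacet
endsolid part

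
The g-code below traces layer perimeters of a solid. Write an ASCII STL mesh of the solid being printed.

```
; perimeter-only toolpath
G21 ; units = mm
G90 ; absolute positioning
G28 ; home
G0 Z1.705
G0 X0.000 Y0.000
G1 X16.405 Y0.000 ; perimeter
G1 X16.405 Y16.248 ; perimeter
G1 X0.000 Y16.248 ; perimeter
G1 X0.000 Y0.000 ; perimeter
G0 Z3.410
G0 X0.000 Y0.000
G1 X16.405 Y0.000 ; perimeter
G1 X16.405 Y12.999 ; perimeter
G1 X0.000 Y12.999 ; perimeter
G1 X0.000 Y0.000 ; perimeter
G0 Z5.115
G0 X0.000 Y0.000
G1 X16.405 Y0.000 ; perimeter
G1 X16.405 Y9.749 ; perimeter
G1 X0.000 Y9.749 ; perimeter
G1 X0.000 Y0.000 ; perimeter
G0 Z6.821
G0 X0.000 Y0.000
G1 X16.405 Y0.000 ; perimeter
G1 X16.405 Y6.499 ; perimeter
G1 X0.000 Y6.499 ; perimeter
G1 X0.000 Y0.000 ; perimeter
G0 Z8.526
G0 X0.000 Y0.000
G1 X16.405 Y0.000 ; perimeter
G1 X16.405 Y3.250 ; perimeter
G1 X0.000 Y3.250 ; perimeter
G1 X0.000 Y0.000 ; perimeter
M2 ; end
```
solid part
  facet normal 0.0000 0.0000 -1.0000
    outer loop
      vertex 16.405 19.498 0.000
      vertex 16.405 0.000 0.000
      vertex 0.000 0.000 0.000
    endloop
  endfacet
  facet normal 0.0000 0.0000 -1.0000
    outer loop
      vertex 0.000 19.498 0.000
      vertex 16.405 19.498 0.000
      vertex 0.000 0.000 0.000
    endloop
  endfacet
  facet normal 0.0000 -1.0000 0.0000
    outer loop
      vertex 0.000 0.000 0.000
      vertex 16.405 0.000 0.000
      vertex 16.405 0.000 10.231
    endloop
  endfacet
  facet normal 0.0000 -1.0000 0.0000
    outer loop
      vertex 0.000 0.000 0.000
      vertex 16.405 0.000 10.231
      vertex 0.000 0.000 10.231
    endloop
  endfacet
  facet normal 0.0000 0.4646 0.8855
    outer loop
      vertex 0.000 0.000 10.231
      vertex 16.405 0.000 10.231
      vertex 16.405 19.498 0.000
    endloop
  endfacet
  facet normal 0.0000 0.4646 0.8855
    outer loop
      vertex 0.000 0.000 10.231
      vertex 16.405 19.498 0.000
      vertex 0.000 19.498 0.000
    endloop
  endfacet
  facet normal -1.0000 0.0000 0.0000
    outer loop
      vertex 0.000 0.000 10.231
      vertex 0.000 19.498 0.000
      vertex 0.000 0.000 0.000
    endloop
  endfacet
  facet normal 1.0000 0.0000 0.0000
    outer loop
      vertex 16.405 0.000 0.000
      vertex 16.405 19.498 0.000
      vertex 16.405 0.000 10.231
    endloop
  endfacet
endsolid part

The G0 Z moves step by Δz≈1.705 mm. The G1 loops shrink linearly with z, so the solid tapers from its base footprint up to z≈10.2. Closing with a flat bottom cap and the tapered top and triangulating gives 8 facets — a wedge (ramp): 16.4 × 19.5 mm base, rising to 10.2 mm along the y=0 edge and sloping linearly to z=0 at y=19.5.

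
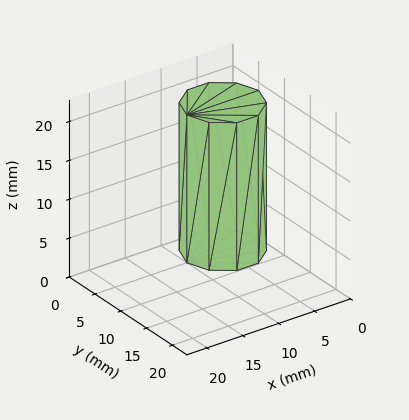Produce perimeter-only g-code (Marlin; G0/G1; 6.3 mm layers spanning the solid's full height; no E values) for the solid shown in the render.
Reading the render: the shape is a regular 10-sided prism (a cylinder approximated with 10 flat sides), circumscribed radius ≈ 5 mm, height ≈ 19 mm (dimensions read to the nearest mm from the axis ticks). For the g-code, the solid's height is divided into equal slices at the stated Δz and each level perimeter traced with G1 moves after a G0 lift.

; perimeter-only toolpath
G21 ; units = mm
G90 ; absolute positioning
G28 ; home
; layer 1
G0 Z6.3
G0 X10.0 Y5.0
G1 X9.0 Y7.9
G1 X6.5 Y9.8
G1 X3.5 Y9.8
G1 X1.0 Y7.9
G1 X0.0 Y5.0
G1 X1.0 Y2.1
G1 X3.5 Y0.2
G1 X6.5 Y0.2
G1 X9.0 Y2.1
G1 X10.0 Y5.0
; layer 2
G0 Z12.7
G0 X10.0 Y5.0
G1 X9.0 Y7.9
G1 X6.5 Y9.8
G1 X3.5 Y9.8
G1 X1.0 Y7.9
G1 X0.0 Y5.0
G1 X1.0 Y2.1
G1 X3.5 Y0.2
G1 X6.5 Y0.2
G1 X9.0 Y2.1
G1 X10.0 Y5.0
; layer 3
G0 Z19.0
G0 X10.0 Y5.0
G1 X9.0 Y7.9
G1 X6.5 Y9.8
G1 X3.5 Y9.8
G1 X1.0 Y7.9
G1 X0.0 Y5.0
G1 X1.0 Y2.1
G1 X3.5 Y0.2
G1 X6.5 Y0.2
G1 X9.0 Y2.1
G1 X10.0 Y5.0
M2 ; end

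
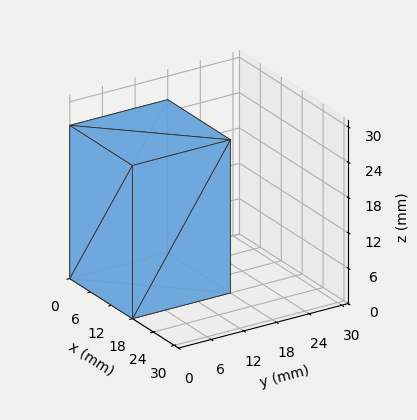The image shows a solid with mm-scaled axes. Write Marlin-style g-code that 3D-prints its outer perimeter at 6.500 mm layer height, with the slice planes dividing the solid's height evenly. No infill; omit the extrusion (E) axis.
Reading the render: the shape is a rectangular box, roughly 18 × 18 mm footprint and 26 mm tall (dimensions read to the nearest mm from the axis ticks). For the g-code, the solid's height is divided into equal slices at the stated Δz and each level perimeter traced with G1 moves after a G0 lift.

; perimeter-only toolpath
G21 ; units = mm
G90 ; absolute positioning
G28 ; home
; layer 1
G0 Z6.500
G0 X0.000 Y0.000
G1 X18.000 Y0.000
G1 X18.000 Y18.000
G1 X0.000 Y18.000
G1 X0.000 Y0.000
; layer 2
G0 Z13.000
G0 X0.000 Y0.000
G1 X18.000 Y0.000
G1 X18.000 Y18.000
G1 X0.000 Y18.000
G1 X0.000 Y0.000
; layer 3
G0 Z19.500
G0 X0.000 Y0.000
G1 X18.000 Y0.000
G1 X18.000 Y18.000
G1 X0.000 Y18.000
G1 X0.000 Y0.000
; layer 4
G0 Z26.000
G0 X0.000 Y0.000
G1 X18.000 Y0.000
G1 X18.000 Y18.000
G1 X0.000 Y18.000
G1 X0.000 Y0.000
M2 ; end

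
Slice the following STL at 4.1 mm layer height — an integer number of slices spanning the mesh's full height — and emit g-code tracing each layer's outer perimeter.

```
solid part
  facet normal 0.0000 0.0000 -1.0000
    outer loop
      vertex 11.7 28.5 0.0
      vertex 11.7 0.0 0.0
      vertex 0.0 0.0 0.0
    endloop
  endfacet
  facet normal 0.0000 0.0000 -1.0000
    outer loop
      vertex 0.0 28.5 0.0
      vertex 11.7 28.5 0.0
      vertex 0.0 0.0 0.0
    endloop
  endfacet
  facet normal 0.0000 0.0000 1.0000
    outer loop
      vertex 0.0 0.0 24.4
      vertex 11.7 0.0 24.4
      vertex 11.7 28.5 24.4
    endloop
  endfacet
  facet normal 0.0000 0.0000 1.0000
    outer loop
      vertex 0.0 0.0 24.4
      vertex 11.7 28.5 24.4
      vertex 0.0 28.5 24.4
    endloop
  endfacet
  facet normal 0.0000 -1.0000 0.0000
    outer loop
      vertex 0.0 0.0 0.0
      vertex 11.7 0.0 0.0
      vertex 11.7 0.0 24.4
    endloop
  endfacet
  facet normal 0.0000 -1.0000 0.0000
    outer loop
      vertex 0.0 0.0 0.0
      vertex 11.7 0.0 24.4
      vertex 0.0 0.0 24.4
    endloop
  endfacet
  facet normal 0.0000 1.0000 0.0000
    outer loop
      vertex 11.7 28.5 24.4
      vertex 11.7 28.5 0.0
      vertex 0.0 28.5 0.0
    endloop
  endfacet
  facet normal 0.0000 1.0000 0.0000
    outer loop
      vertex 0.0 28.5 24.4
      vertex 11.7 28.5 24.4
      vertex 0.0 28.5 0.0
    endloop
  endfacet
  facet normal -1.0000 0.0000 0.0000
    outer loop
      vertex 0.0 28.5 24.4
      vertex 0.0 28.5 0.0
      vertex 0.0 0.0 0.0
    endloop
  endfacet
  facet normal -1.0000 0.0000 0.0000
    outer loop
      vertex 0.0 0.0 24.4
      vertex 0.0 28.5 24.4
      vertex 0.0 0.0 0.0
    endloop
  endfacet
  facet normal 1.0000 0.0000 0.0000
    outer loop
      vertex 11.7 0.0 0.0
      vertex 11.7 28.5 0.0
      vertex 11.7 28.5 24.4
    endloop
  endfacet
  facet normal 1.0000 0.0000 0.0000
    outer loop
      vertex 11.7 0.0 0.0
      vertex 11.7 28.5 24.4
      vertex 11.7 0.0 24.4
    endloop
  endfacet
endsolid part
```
; perimeter-only toolpath
G21 ; units = mm
G90 ; absolute positioning
G28 ; home
; layer 1
G0 Z4.1
G0 X0.0 Y0.0
G1 X11.7 Y0.0
G1 X11.7 Y28.5
G1 X0.0 Y28.5
G1 X0.0 Y0.0
; layer 2
G0 Z8.1
G0 X0.0 Y0.0
G1 X11.7 Y0.0
G1 X11.7 Y28.5
G1 X0.0 Y28.5
G1 X0.0 Y0.0
; layer 3
G0 Z12.2
G0 X0.0 Y0.0
G1 X11.7 Y0.0
G1 X11.7 Y28.5
G1 X0.0 Y28.5
G1 X0.0 Y0.0
; layer 4
G0 Z16.3
G0 X0.0 Y0.0
G1 X11.7 Y0.0
G1 X11.7 Y28.5
G1 X0.0 Y28.5
G1 X0.0 Y0.0
; layer 5
G0 Z20.3
G0 X0.0 Y0.0
G1 X11.7 Y0.0
G1 X11.7 Y28.5
G1 X0.0 Y28.5
G1 X0.0 Y0.0
; layer 6
G0 Z24.4
G0 X0.0 Y0.0
G1 X11.7 Y0.0
G1 X11.7 Y28.5
G1 X0.0 Y28.5
G1 X0.0 Y0.0
M2 ; end

The solid is a rectangular box, roughly 11.7 × 28.5 mm footprint and 24.4 mm tall. Slicing at Δz = 4.1 mm — 6 equal slices spanning the solid's height, so layer i sits at z = i·h/6 — gives 6 non-empty perimeters. Each is a 4-segment closed polygon; G0 lifts to the layer z and rapids to the start vertex, then G1 traces the edges.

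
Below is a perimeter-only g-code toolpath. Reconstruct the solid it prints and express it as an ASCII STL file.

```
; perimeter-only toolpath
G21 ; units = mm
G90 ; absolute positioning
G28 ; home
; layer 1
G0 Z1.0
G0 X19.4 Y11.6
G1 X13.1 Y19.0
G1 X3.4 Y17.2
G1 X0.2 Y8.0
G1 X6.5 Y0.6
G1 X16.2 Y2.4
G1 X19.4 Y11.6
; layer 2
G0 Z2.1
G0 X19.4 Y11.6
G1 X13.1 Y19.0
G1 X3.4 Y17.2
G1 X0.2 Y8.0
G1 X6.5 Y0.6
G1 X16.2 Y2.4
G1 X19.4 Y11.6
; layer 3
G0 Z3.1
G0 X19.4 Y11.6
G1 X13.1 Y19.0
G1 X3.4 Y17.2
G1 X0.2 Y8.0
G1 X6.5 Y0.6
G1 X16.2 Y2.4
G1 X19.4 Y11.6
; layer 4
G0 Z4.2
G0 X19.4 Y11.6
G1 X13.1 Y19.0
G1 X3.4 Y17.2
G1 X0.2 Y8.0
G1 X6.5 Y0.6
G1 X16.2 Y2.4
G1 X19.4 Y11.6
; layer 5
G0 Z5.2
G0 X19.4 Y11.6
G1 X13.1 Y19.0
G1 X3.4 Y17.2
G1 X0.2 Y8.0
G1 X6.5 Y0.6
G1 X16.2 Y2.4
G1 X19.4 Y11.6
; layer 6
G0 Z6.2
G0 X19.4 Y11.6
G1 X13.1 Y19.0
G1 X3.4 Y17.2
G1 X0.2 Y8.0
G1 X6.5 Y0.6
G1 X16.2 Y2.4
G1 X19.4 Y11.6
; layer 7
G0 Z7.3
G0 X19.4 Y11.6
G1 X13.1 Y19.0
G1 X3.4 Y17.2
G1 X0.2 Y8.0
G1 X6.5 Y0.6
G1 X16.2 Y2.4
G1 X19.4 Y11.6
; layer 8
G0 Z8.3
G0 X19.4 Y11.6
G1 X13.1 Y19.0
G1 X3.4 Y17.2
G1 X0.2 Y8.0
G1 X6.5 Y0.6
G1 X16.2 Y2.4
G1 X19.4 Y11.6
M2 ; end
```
solid part
  facet normal 0.0000 0.0000 -1.0000
    outer loop
      vertex 3.4 17.2 0.0
      vertex 13.1 19.0 0.0
      vertex 19.4 11.6 0.0
    endloop
  endfacet
  facet normal 0.0000 0.0000 -1.0000
    outer loop
      vertex 0.2 8.0 0.0
      vertex 3.4 17.2 0.0
      vertex 19.4 11.6 0.0
    endloop
  endfacet
  facet normal 0.0000 0.0000 -1.0000
    outer loop
      vertex 6.5 0.6 0.0
      vertex 0.2 8.0 0.0
      vertex 19.4 11.6 0.0
    endloop
  endfacet
  facet normal 0.0000 0.0000 -1.0000
    outer loop
      vertex 16.2 2.4 0.0
      vertex 6.5 0.6 0.0
      vertex 19.4 11.6 0.0
    endloop
  endfacet
  facet normal 0.0000 0.0000 1.0000
    outer loop
      vertex 19.4 11.6 8.3
      vertex 13.1 19.0 8.3
      vertex 3.4 17.2 8.3
    endloop
  endfacet
  facet normal 0.0000 0.0000 1.0000
    outer loop
      vertex 19.4 11.6 8.3
      vertex 3.4 17.2 8.3
      vertex 0.2 8.0 8.3
    endloop
  endfacet
  facet normal 0.0000 0.0000 1.0000
    outer loop
      vertex 19.4 11.6 8.3
      vertex 0.2 8.0 8.3
      vertex 6.5 0.6 8.3
    endloop
  endfacet
  facet normal 0.0000 0.0000 1.0000
    outer loop
      vertex 19.4 11.6 8.3
      vertex 6.5 0.6 8.3
      vertex 16.2 2.4 8.3
    endloop
  endfacet
  facet normal 0.7614 0.6482 0.0000
    outer loop
      vertex 19.4 11.6 0.0
      vertex 13.1 19.0 0.0
      vertex 13.1 19.0 8.3
    endloop
  endfacet
  facet normal 0.7614 0.6482 0.0000
    outer loop
      vertex 19.4 11.6 0.0
      vertex 13.1 19.0 8.3
      vertex 19.4 11.6 8.3
    endloop
  endfacet
  facet normal -0.1825 0.9832 0.0000
    outer loop
      vertex 13.1 19.0 0.0
      vertex 3.4 17.2 0.0
      vertex 3.4 17.2 8.3
    endloop
  endfacet
  facet normal -0.1825 0.9832 0.0000
    outer loop
      vertex 13.1 19.0 0.0
      vertex 3.4 17.2 8.3
      vertex 13.1 19.0 8.3
    endloop
  endfacet
  facet normal -0.9445 0.3285 0.0000
    outer loop
      vertex 3.4 17.2 0.0
      vertex 0.2 8.0 0.0
      vertex 0.2 8.0 8.3
    endloop
  endfacet
  facet normal -0.9445 0.3285 0.0000
    outer loop
      vertex 3.4 17.2 0.0
      vertex 0.2 8.0 8.3
      vertex 3.4 17.2 8.3
    endloop
  endfacet
  facet normal -0.7614 -0.6482 0.0000
    outer loop
      vertex 0.2 8.0 0.0
      vertex 6.5 0.6 0.0
      vertex 6.5 0.6 8.3
    endloop
  endfacet
  facet normal -0.7614 -0.6482 0.0000
    outer loop
      vertex 0.2 8.0 0.0
      vertex 6.5 0.6 8.3
      vertex 0.2 8.0 8.3
    endloop
  endfacet
  facet normal 0.1825 -0.9832 0.0000
    outer loop
      vertex 6.5 0.6 0.0
      vertex 16.2 2.4 0.0
      vertex 16.2 2.4 8.3
    endloop
  endfacet
  facet normal 0.1825 -0.9832 0.0000
    outer loop
      vertex 6.5 0.6 0.0
      vertex 16.2 2.4 8.3
      vertex 6.5 0.6 8.3
    endloop
  endfacet
  facet normal 0.9445 -0.3285 0.0000
    outer loop
      vertex 16.2 2.4 0.0
      vertex 19.4 11.6 0.0
      vertex 19.4 11.6 8.3
    endloop
  endfacet
  facet normal 0.9445 -0.3285 0.0000
    outer loop
      vertex 16.2 2.4 0.0
      vertex 19.4 11.6 8.3
      vertex 16.2 2.4 8.3
    endloop
  endfacet
endsolid part

The G0 Z moves step by Δz≈1.0 mm. Every layer's G1 loop is the same polygon, so the solid is a straight extrusion of it from z=0 to z≈8.3. Closing with flat bottom and top caps and triangulating gives 20 facets — a regular 6-sided prism (a cylinder approximated with 6 flat sides), circumscribed radius ≈ 9.8 mm, height ≈ 8.3 mm.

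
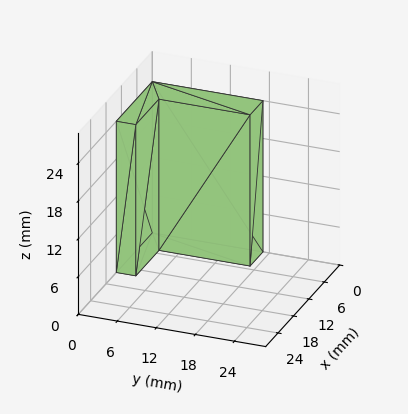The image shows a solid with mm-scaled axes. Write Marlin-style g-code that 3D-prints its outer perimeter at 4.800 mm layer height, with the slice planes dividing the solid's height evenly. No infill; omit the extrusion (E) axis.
Reading the render: the shape is an L-shaped prism: outer 14 × 17 mm, arm thicknesses ≈ 3 mm (horizontal) and 5 mm (vertical), extruded 24 mm in z (dimensions read to the nearest mm from the axis ticks). For the g-code, the solid's height is divided into equal slices at the stated Δz and each level perimeter traced with G1 moves after a G0 lift.

; perimeter-only toolpath
G21 ; units = mm
G90 ; absolute positioning
G28 ; home
; layer 1
G0 Z4.800
G0 X0.000 Y0.000
G1 X14.000 Y0.000
G1 X14.000 Y3.000
G1 X5.000 Y3.000
G1 X5.000 Y17.000
G1 X0.000 Y17.000
G1 X0.000 Y0.000
; layer 2
G0 Z9.600
G0 X0.000 Y0.000
G1 X14.000 Y0.000
G1 X14.000 Y3.000
G1 X5.000 Y3.000
G1 X5.000 Y17.000
G1 X0.000 Y17.000
G1 X0.000 Y0.000
; layer 3
G0 Z14.400
G0 X0.000 Y0.000
G1 X14.000 Y0.000
G1 X14.000 Y3.000
G1 X5.000 Y3.000
G1 X5.000 Y17.000
G1 X0.000 Y17.000
G1 X0.000 Y0.000
; layer 4
G0 Z19.200
G0 X0.000 Y0.000
G1 X14.000 Y0.000
G1 X14.000 Y3.000
G1 X5.000 Y3.000
G1 X5.000 Y17.000
G1 X0.000 Y17.000
G1 X0.000 Y0.000
; layer 5
G0 Z24.000
G0 X0.000 Y0.000
G1 X14.000 Y0.000
G1 X14.000 Y3.000
G1 X5.000 Y3.000
G1 X5.000 Y17.000
G1 X0.000 Y17.000
G1 X0.000 Y0.000
M2 ; end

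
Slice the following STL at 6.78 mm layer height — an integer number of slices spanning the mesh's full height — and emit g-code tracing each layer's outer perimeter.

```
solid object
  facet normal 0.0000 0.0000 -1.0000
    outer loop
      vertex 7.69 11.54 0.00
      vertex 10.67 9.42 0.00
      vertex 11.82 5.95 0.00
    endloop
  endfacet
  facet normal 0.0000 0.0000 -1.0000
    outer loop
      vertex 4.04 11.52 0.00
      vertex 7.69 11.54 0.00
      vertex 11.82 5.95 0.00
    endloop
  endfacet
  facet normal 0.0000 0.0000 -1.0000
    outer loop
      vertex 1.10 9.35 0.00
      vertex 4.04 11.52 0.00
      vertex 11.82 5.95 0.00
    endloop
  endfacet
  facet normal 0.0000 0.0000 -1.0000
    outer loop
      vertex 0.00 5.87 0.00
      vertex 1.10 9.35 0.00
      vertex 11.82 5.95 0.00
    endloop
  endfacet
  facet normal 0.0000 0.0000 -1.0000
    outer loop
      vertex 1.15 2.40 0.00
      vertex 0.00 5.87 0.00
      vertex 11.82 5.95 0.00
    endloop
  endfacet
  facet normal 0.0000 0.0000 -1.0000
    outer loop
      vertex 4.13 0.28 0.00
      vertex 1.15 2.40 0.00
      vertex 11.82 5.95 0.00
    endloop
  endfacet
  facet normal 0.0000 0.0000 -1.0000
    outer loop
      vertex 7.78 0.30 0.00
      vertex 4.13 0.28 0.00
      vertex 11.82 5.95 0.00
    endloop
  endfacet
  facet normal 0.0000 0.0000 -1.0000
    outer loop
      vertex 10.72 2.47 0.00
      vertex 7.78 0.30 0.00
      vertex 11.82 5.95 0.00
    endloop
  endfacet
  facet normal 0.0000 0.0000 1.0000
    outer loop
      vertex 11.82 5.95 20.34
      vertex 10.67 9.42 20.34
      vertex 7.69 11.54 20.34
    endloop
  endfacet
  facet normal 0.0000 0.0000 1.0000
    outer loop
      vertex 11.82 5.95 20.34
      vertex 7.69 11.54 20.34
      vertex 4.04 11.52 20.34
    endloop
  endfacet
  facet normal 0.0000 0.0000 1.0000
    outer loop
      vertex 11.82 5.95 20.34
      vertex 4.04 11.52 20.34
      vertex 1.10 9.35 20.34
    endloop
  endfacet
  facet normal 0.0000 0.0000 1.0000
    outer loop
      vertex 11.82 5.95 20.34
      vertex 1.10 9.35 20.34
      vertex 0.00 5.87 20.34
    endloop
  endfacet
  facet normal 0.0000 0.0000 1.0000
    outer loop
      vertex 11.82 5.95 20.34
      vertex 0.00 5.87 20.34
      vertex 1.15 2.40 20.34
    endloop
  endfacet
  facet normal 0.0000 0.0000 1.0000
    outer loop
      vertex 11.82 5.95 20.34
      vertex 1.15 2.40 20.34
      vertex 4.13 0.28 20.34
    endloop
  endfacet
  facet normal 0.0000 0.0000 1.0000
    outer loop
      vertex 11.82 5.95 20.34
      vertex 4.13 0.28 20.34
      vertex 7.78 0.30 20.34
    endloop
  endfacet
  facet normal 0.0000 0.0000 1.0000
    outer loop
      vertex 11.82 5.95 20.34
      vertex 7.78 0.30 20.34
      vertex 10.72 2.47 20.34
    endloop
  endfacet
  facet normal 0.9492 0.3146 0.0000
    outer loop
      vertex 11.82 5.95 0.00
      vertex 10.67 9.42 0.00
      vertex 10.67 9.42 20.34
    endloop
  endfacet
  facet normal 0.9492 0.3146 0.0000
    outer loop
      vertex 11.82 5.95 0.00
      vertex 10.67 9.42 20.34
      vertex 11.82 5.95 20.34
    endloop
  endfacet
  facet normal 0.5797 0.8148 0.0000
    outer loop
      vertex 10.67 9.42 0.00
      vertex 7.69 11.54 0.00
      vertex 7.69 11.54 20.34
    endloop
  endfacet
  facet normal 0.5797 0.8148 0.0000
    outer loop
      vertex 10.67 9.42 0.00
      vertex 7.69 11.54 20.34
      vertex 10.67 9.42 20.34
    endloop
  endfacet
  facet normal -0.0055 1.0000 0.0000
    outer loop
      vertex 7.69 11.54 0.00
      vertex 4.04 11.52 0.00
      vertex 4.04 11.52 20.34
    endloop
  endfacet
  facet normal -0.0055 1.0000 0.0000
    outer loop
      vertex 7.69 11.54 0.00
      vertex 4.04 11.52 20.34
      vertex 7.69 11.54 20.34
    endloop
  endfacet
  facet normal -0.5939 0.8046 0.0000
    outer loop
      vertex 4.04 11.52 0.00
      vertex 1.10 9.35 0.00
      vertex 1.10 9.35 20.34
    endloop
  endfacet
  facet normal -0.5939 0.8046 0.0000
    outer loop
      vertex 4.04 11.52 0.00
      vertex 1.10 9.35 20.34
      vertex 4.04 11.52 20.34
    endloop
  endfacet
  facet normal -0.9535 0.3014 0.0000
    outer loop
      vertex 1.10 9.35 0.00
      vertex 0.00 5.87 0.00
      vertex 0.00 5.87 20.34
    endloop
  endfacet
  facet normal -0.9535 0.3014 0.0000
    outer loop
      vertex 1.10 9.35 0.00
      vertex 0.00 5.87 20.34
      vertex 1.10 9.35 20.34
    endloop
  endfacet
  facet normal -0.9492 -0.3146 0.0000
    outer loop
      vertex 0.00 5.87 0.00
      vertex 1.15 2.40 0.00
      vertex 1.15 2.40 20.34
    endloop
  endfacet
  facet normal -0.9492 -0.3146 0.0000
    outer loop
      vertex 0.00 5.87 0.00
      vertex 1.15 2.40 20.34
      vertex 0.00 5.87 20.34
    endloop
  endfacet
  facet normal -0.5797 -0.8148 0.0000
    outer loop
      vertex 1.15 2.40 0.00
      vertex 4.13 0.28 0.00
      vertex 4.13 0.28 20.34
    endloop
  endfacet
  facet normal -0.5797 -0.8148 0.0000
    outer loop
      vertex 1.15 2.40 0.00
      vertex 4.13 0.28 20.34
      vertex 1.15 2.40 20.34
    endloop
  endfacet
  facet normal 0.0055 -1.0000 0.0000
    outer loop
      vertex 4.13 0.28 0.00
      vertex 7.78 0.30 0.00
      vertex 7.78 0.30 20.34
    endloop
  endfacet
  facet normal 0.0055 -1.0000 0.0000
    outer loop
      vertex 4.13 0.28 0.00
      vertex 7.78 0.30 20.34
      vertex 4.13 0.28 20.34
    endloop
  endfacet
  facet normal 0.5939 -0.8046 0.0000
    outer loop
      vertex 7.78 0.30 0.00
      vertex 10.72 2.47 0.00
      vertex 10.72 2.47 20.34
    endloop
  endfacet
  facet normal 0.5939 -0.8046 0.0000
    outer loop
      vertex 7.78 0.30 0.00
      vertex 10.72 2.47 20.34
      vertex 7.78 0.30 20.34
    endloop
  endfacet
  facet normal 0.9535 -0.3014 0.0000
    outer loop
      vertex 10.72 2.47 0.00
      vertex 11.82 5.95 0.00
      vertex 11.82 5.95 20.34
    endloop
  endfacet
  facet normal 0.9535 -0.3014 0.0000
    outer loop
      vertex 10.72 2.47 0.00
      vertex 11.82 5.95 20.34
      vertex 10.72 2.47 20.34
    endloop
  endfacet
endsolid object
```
; perimeter-only toolpath
G21 ; units = mm
G90 ; absolute positioning
G28 ; home
; layer 1
G0 Z6.78
G0 X11.82 Y5.95
G1 X10.67 Y9.42
G1 X7.69 Y11.54
G1 X4.04 Y11.52
G1 X1.10 Y9.35
G1 X0.00 Y5.87
G1 X1.15 Y2.40
G1 X4.13 Y0.28
G1 X7.78 Y0.30
G1 X10.72 Y2.47
G1 X11.82 Y5.95
; layer 2
G0 Z13.56
G0 X11.82 Y5.95
G1 X10.67 Y9.42
G1 X7.69 Y11.54
G1 X4.04 Y11.52
G1 X1.10 Y9.35
G1 X0.00 Y5.87
G1 X1.15 Y2.40
G1 X4.13 Y0.28
G1 X7.78 Y0.30
G1 X10.72 Y2.47
G1 X11.82 Y5.95
; layer 3
G0 Z20.34
G0 X11.82 Y5.95
G1 X10.67 Y9.42
G1 X7.69 Y11.54
G1 X4.04 Y11.52
G1 X1.10 Y9.35
G1 X0.00 Y5.87
G1 X1.15 Y2.40
G1 X4.13 Y0.28
G1 X7.78 Y0.30
G1 X10.72 Y2.47
G1 X11.82 Y5.95
M2 ; end

The solid is a regular 10-sided prism (a cylinder approximated with 10 flat sides), circumscribed radius ≈ 5.91 mm, height ≈ 20.3 mm. Slicing at Δz = 6.78 mm — 3 equal slices spanning the solid's height, so layer i sits at z = i·h/3 — gives 3 non-empty perimeters. Each is a 10-segment closed polygon; G0 lifts to the layer z and rapids to the start vertex, then G1 traces the edges.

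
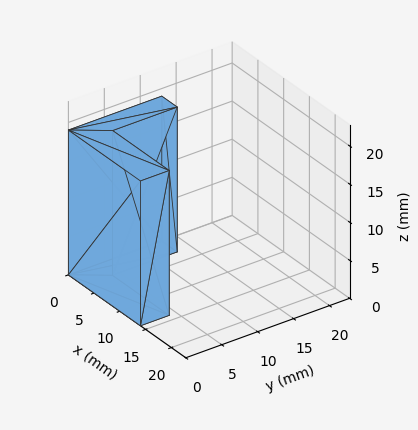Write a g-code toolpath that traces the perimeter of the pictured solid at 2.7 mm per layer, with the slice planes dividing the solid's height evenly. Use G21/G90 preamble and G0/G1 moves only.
Reading the render: the shape is an L-shaped prism: outer 14 × 13 mm, arm thicknesses ≈ 4 mm (horizontal) and 3 mm (vertical), extruded 19 mm in z (dimensions read to the nearest mm from the axis ticks). For the g-code, the solid's height is divided into equal slices at the stated Δz and each level perimeter traced with G1 moves after a G0 lift.

; perimeter-only toolpath
G21 ; units = mm
G90 ; absolute positioning
G28 ; home
; layer 1
G0 Z2.7
G0 X0.0 Y0.0
G1 X14.0 Y0.0
G1 X14.0 Y4.0
G1 X3.0 Y4.0
G1 X3.0 Y13.0
G1 X0.0 Y13.0
G1 X0.0 Y0.0
; layer 2
G0 Z5.4
G0 X0.0 Y0.0
G1 X14.0 Y0.0
G1 X14.0 Y4.0
G1 X3.0 Y4.0
G1 X3.0 Y13.0
G1 X0.0 Y13.0
G1 X0.0 Y0.0
; layer 3
G0 Z8.1
G0 X0.0 Y0.0
G1 X14.0 Y0.0
G1 X14.0 Y4.0
G1 X3.0 Y4.0
G1 X3.0 Y13.0
G1 X0.0 Y13.0
G1 X0.0 Y0.0
; layer 4
G0 Z10.9
G0 X0.0 Y0.0
G1 X14.0 Y0.0
G1 X14.0 Y4.0
G1 X3.0 Y4.0
G1 X3.0 Y13.0
G1 X0.0 Y13.0
G1 X0.0 Y0.0
; layer 5
G0 Z13.6
G0 X0.0 Y0.0
G1 X14.0 Y0.0
G1 X14.0 Y4.0
G1 X3.0 Y4.0
G1 X3.0 Y13.0
G1 X0.0 Y13.0
G1 X0.0 Y0.0
; layer 6
G0 Z16.3
G0 X0.0 Y0.0
G1 X14.0 Y0.0
G1 X14.0 Y4.0
G1 X3.0 Y4.0
G1 X3.0 Y13.0
G1 X0.0 Y13.0
G1 X0.0 Y0.0
; layer 7
G0 Z19.0
G0 X0.0 Y0.0
G1 X14.0 Y0.0
G1 X14.0 Y4.0
G1 X3.0 Y4.0
G1 X3.0 Y13.0
G1 X0.0 Y13.0
G1 X0.0 Y0.0
M2 ; end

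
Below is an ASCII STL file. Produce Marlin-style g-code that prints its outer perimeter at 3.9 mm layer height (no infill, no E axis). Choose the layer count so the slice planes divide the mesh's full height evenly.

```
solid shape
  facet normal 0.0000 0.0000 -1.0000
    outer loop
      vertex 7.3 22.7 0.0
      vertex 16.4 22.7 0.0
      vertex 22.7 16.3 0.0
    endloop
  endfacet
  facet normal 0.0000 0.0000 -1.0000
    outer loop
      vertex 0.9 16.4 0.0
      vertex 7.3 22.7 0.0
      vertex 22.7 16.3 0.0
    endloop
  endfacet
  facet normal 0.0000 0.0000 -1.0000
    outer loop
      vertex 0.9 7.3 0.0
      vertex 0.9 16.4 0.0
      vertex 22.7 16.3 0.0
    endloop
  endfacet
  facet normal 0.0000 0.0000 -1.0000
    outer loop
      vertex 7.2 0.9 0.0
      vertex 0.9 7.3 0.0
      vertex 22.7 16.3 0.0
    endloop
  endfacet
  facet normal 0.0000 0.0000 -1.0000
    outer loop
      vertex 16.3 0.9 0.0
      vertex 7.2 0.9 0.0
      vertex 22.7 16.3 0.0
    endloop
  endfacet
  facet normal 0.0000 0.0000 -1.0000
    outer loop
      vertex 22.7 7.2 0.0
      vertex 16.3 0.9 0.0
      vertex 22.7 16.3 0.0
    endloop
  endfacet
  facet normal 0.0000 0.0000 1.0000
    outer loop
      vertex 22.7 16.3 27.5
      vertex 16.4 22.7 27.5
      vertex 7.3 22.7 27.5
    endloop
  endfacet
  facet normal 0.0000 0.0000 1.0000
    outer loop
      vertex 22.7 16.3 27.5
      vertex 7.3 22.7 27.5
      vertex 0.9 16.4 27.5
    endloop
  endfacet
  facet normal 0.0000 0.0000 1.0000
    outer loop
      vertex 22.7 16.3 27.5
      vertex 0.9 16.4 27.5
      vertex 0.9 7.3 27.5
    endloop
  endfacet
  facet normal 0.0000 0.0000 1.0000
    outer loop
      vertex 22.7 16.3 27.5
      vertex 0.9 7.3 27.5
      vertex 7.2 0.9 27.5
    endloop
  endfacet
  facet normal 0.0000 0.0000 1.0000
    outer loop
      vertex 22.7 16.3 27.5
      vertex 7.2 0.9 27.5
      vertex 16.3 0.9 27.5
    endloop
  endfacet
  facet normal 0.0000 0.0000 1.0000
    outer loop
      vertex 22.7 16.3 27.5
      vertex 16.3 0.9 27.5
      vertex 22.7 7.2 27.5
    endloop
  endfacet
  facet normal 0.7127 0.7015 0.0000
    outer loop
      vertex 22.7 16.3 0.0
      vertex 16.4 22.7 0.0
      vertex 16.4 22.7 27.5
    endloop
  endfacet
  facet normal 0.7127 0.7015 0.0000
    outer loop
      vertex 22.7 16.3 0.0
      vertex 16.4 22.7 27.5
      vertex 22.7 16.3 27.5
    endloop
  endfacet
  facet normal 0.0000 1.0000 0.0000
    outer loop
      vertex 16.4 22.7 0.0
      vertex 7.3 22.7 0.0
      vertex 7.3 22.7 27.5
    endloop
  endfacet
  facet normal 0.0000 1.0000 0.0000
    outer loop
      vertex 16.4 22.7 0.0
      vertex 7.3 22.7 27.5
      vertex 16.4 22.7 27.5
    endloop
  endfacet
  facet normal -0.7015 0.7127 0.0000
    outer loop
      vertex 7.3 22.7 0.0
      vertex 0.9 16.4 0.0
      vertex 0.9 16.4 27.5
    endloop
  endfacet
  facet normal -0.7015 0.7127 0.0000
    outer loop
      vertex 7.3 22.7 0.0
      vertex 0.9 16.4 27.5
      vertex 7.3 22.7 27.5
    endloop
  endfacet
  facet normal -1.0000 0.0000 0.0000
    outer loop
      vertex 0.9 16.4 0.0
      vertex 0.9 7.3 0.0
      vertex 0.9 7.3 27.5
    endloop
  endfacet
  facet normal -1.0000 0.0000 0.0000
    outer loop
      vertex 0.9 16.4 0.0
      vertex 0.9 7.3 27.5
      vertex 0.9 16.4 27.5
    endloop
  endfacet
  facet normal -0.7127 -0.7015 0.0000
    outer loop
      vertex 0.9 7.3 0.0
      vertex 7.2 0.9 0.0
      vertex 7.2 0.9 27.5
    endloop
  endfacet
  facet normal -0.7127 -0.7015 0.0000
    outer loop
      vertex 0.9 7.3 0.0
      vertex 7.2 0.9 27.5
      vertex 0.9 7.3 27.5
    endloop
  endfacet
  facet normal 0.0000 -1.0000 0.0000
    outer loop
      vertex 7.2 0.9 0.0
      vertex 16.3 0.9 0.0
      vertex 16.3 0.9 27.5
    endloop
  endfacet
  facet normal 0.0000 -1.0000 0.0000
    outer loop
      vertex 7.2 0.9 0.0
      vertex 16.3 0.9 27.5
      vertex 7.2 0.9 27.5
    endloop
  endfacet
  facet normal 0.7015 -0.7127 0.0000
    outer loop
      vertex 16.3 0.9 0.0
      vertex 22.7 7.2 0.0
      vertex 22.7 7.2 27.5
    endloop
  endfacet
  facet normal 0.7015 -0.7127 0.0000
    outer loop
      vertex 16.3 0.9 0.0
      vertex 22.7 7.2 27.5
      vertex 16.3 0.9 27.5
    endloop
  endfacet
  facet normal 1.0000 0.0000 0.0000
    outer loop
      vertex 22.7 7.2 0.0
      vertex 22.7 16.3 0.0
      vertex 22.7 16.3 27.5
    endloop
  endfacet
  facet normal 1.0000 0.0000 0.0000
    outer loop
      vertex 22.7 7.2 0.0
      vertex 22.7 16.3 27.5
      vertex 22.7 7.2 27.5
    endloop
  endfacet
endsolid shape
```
; perimeter-only toolpath
G21 ; units = mm
G90 ; absolute positioning
G28 ; home
; layer 1
G0 Z3.9
G0 X22.7 Y16.3
G1 X16.4 Y22.7
G1 X7.3 Y22.7
G1 X0.9 Y16.4
G1 X0.9 Y7.3
G1 X7.2 Y0.9
G1 X16.3 Y0.9
G1 X22.7 Y7.2
G1 X22.7 Y16.3
; layer 2
G0 Z7.9
G0 X22.7 Y16.3
G1 X16.4 Y22.7
G1 X7.3 Y22.7
G1 X0.9 Y16.4
G1 X0.9 Y7.3
G1 X7.2 Y0.9
G1 X16.3 Y0.9
G1 X22.7 Y7.2
G1 X22.7 Y16.3
; layer 3
G0 Z11.8
G0 X22.7 Y16.3
G1 X16.4 Y22.7
G1 X7.3 Y22.7
G1 X0.9 Y16.4
G1 X0.9 Y7.3
G1 X7.2 Y0.9
G1 X16.3 Y0.9
G1 X22.7 Y7.2
G1 X22.7 Y16.3
; layer 4
G0 Z15.7
G0 X22.7 Y16.3
G1 X16.4 Y22.7
G1 X7.3 Y22.7
G1 X0.9 Y16.4
G1 X0.9 Y7.3
G1 X7.2 Y0.9
G1 X16.3 Y0.9
G1 X22.7 Y7.2
G1 X22.7 Y16.3
; layer 5
G0 Z19.6
G0 X22.7 Y16.3
G1 X16.4 Y22.7
G1 X7.3 Y22.7
G1 X0.9 Y16.4
G1 X0.9 Y7.3
G1 X7.2 Y0.9
G1 X16.3 Y0.9
G1 X22.7 Y7.2
G1 X22.7 Y16.3
; layer 6
G0 Z23.6
G0 X22.7 Y16.3
G1 X16.4 Y22.7
G1 X7.3 Y22.7
G1 X0.9 Y16.4
G1 X0.9 Y7.3
G1 X7.2 Y0.9
G1 X16.3 Y0.9
G1 X22.7 Y7.2
G1 X22.7 Y16.3
; layer 7
G0 Z27.5
G0 X22.7 Y16.3
G1 X16.4 Y22.7
G1 X7.3 Y22.7
G1 X0.9 Y16.4
G1 X0.9 Y7.3
G1 X7.2 Y0.9
G1 X16.3 Y0.9
G1 X22.7 Y7.2
G1 X22.7 Y16.3
M2 ; end

The solid is a regular 8-sided prism (a cylinder approximated with 8 flat sides), circumscribed radius ≈ 11.8 mm, height ≈ 27.5 mm. Slicing at Δz = 3.9 mm — 7 equal slices spanning the solid's height, so layer i sits at z = i·h/7 — gives 7 non-empty perimeters. Each is a 8-segment closed polygon; G0 lifts to the layer z and rapids to the start vertex, then G1 traces the edges.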